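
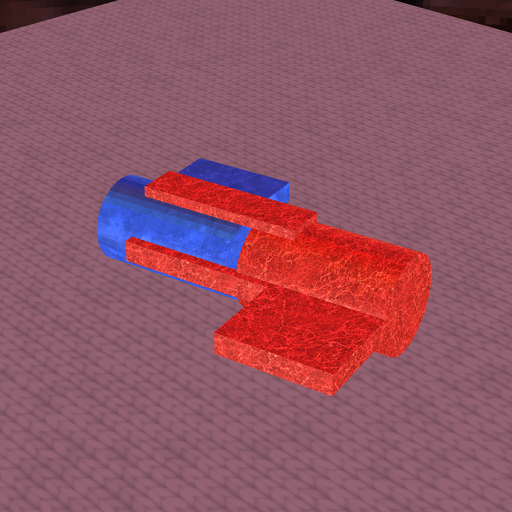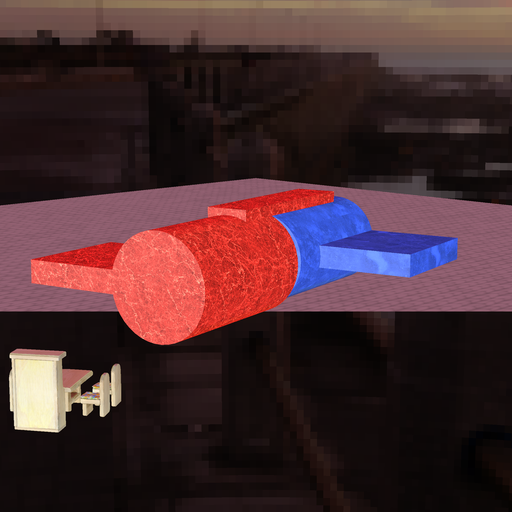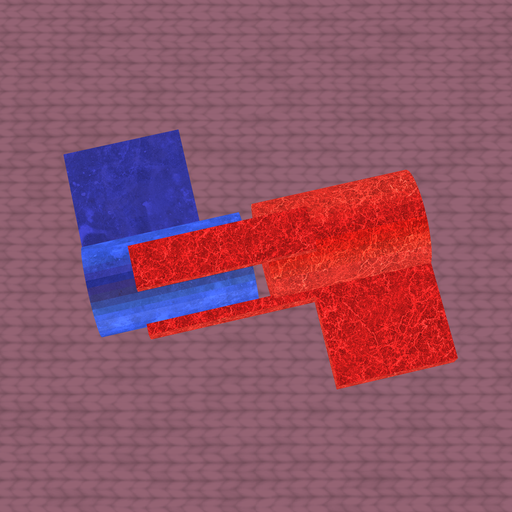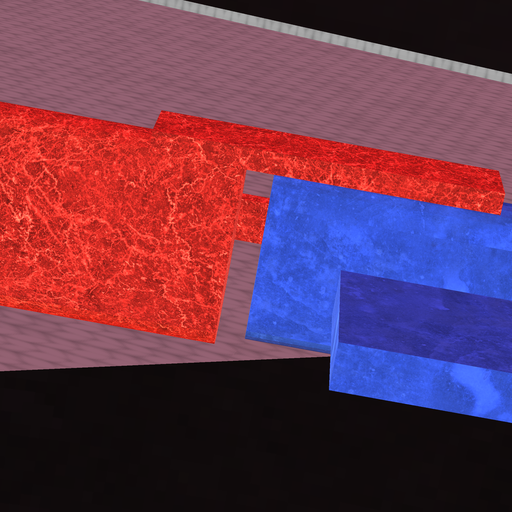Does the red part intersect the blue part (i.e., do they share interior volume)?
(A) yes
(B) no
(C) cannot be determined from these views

(B) no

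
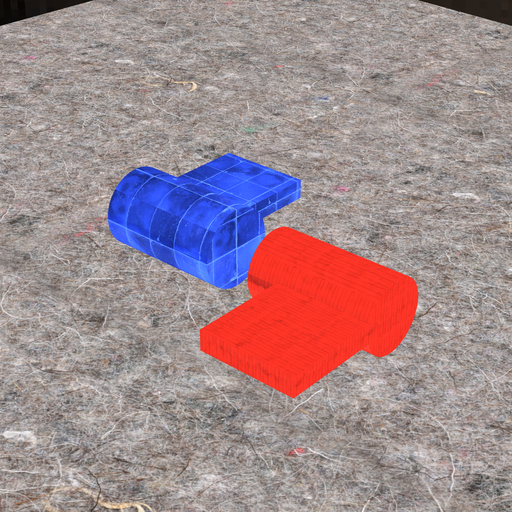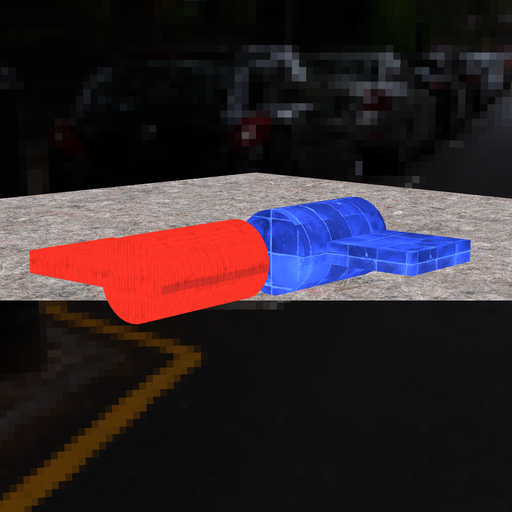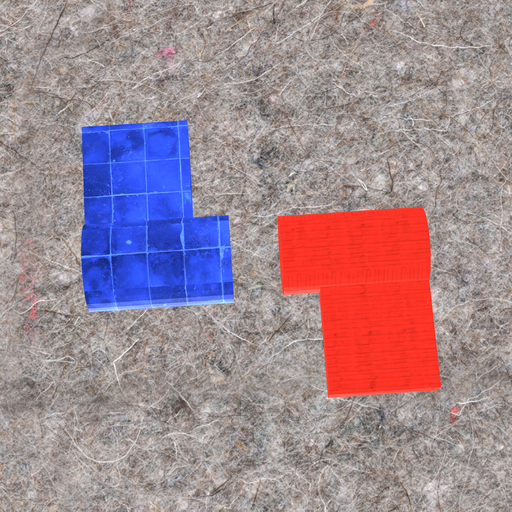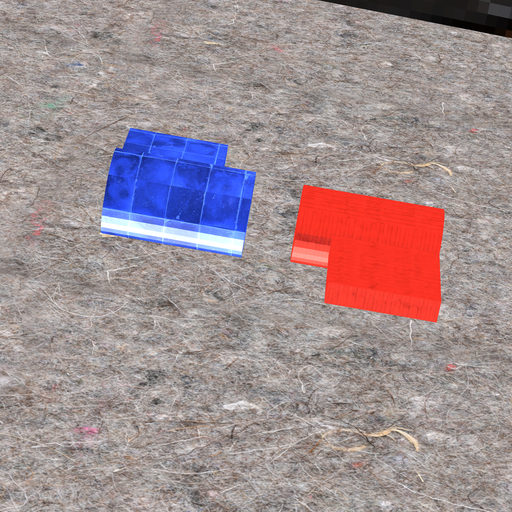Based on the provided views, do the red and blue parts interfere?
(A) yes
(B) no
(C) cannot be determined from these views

(B) no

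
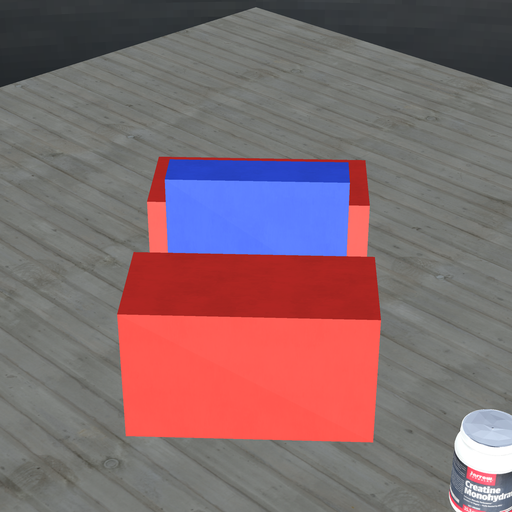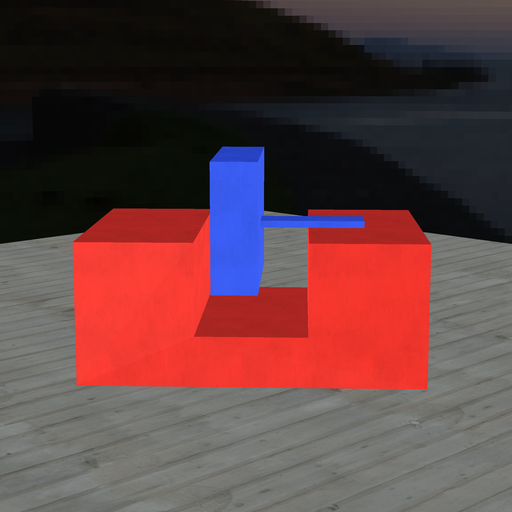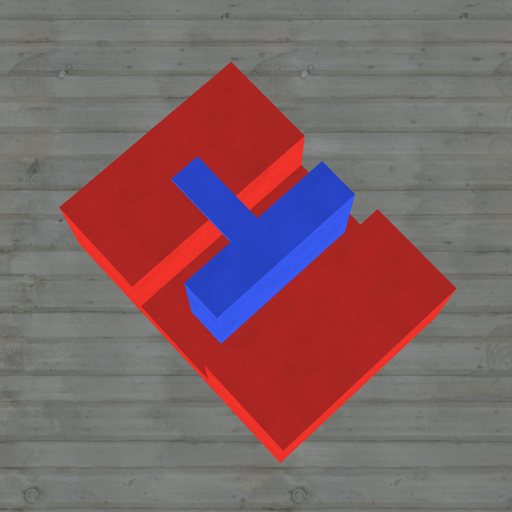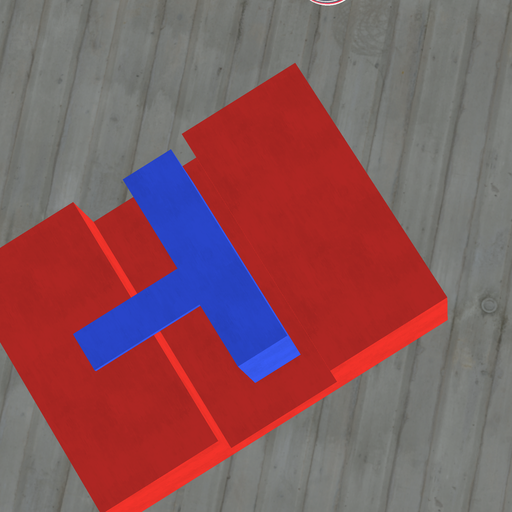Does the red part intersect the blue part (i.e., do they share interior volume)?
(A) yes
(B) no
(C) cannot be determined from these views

(B) no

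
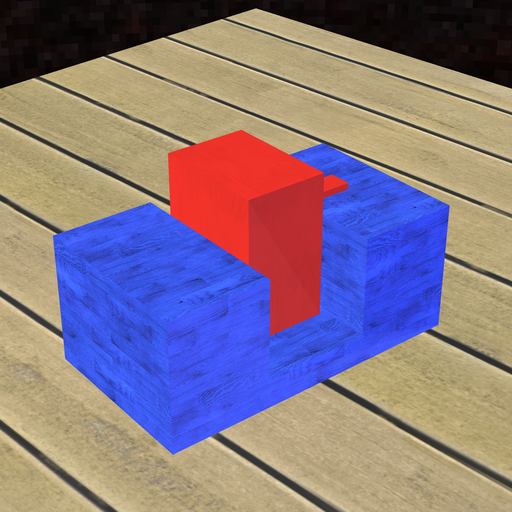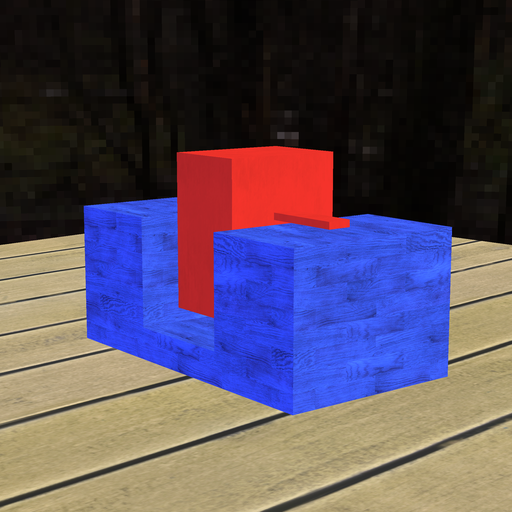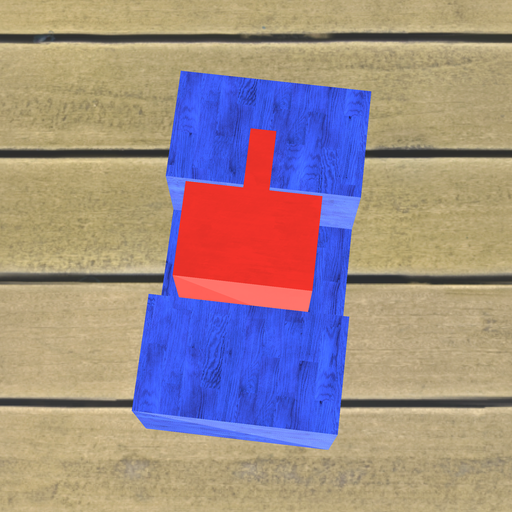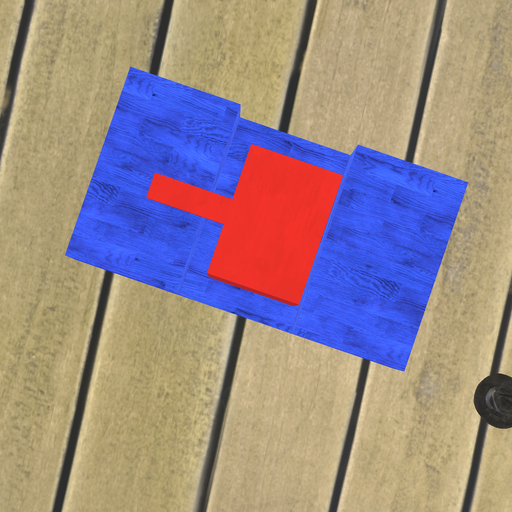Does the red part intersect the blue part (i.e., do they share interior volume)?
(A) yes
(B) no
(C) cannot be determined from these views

(B) no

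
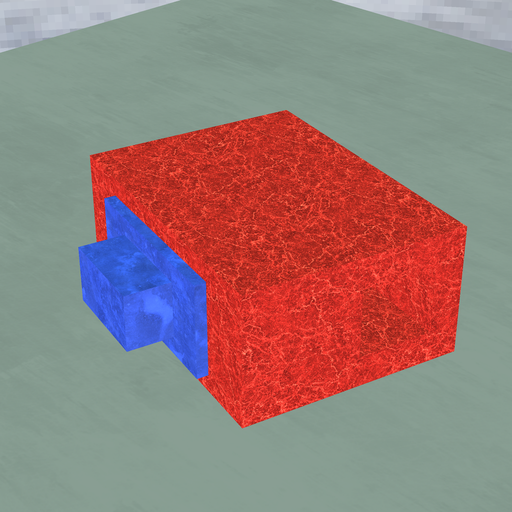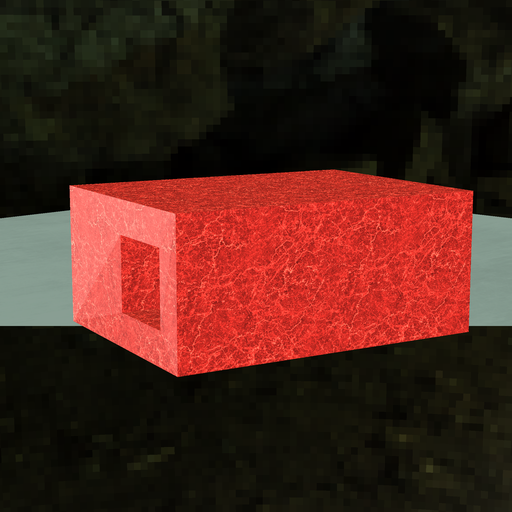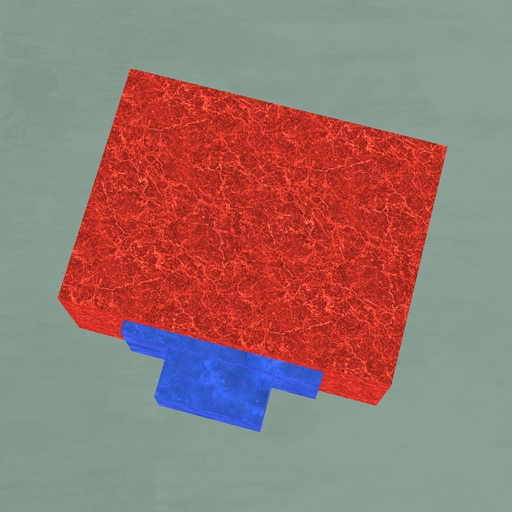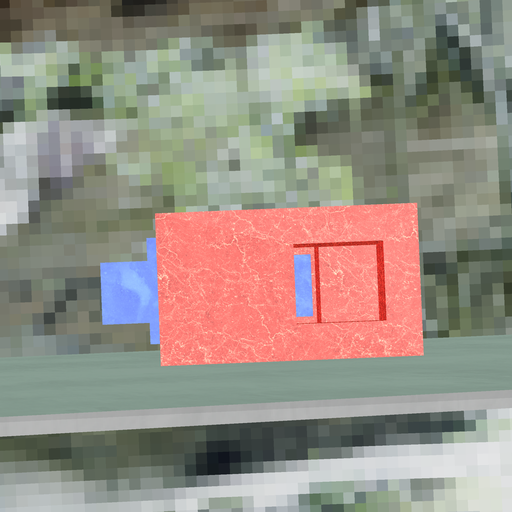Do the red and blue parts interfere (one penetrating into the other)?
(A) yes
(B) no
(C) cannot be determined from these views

(B) no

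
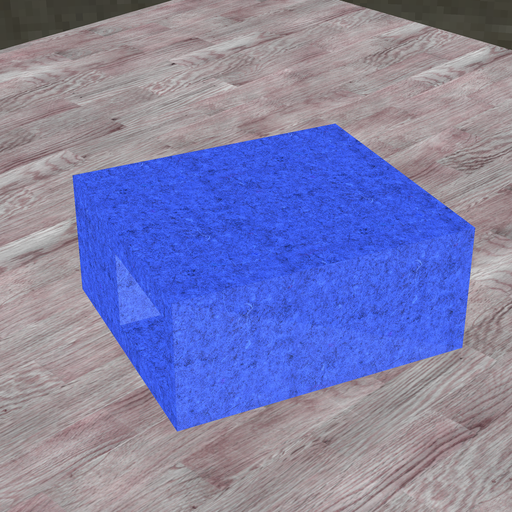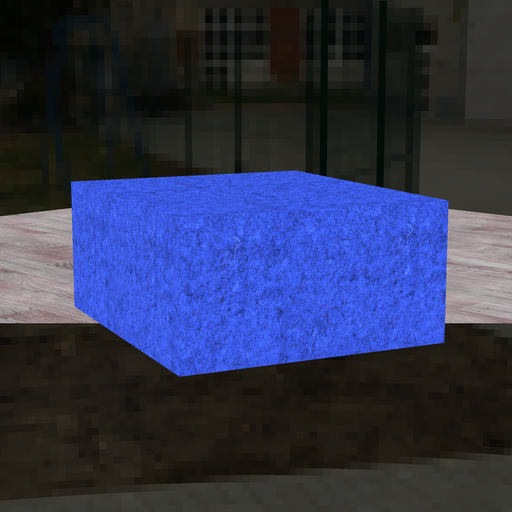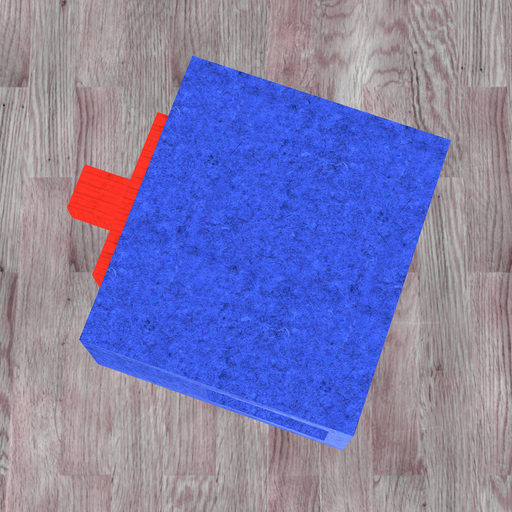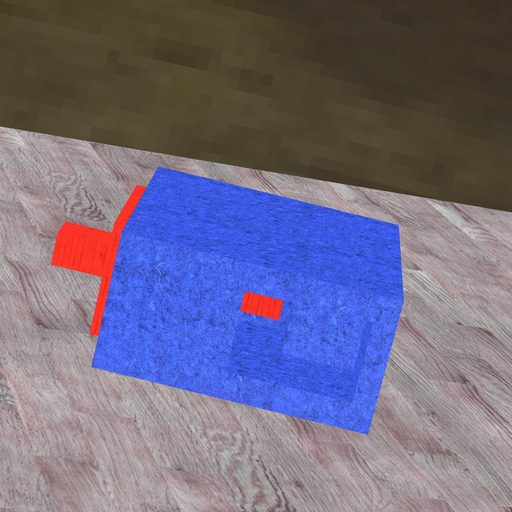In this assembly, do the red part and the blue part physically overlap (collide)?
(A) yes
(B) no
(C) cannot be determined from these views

(B) no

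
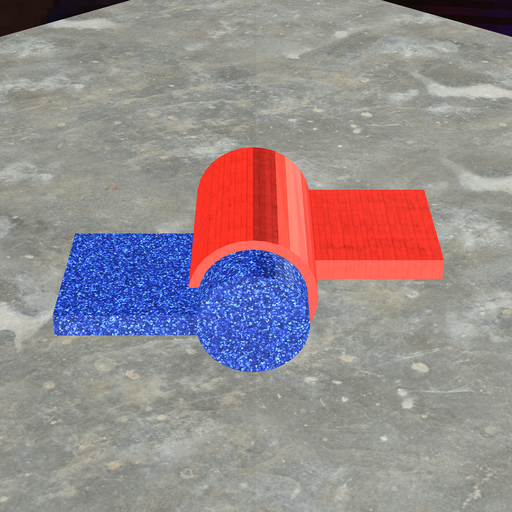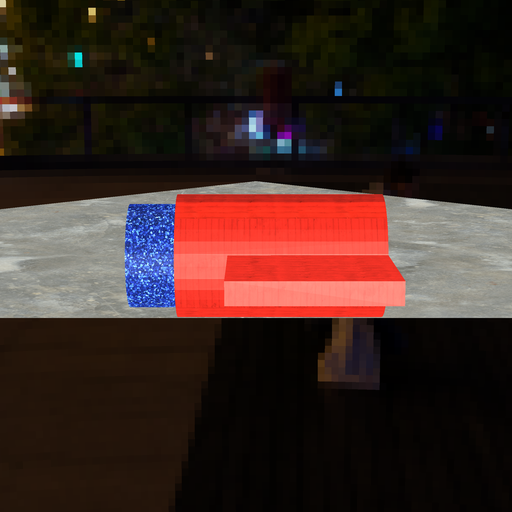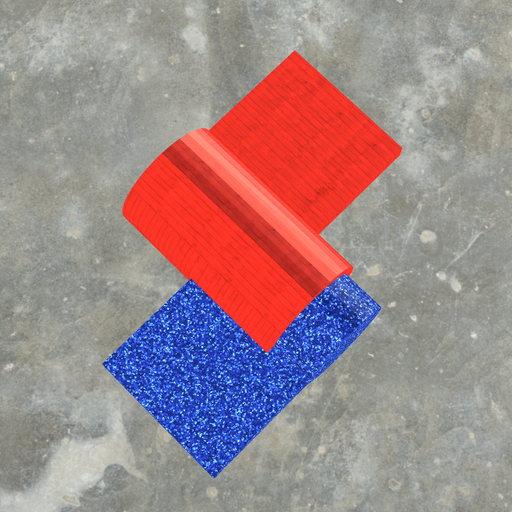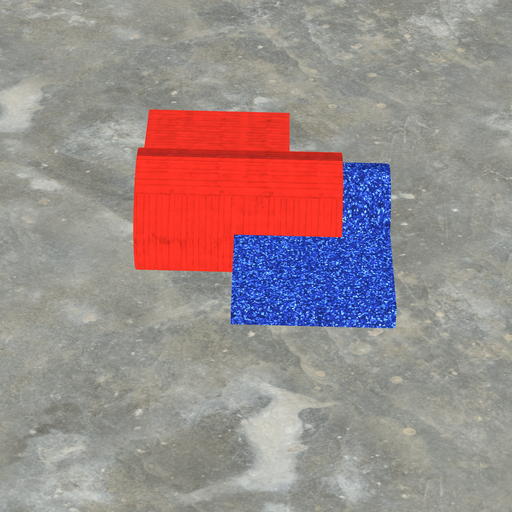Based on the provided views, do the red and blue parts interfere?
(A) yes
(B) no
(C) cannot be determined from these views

(A) yes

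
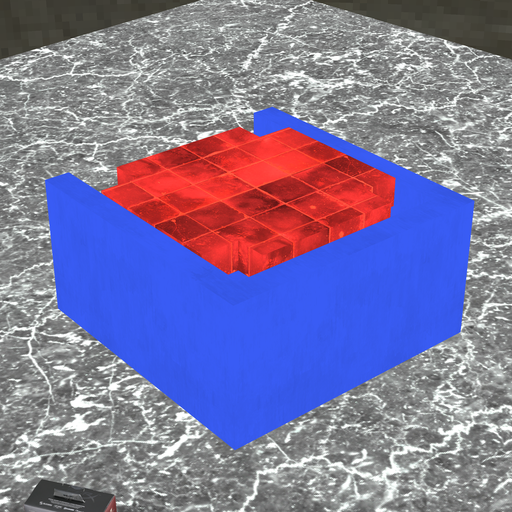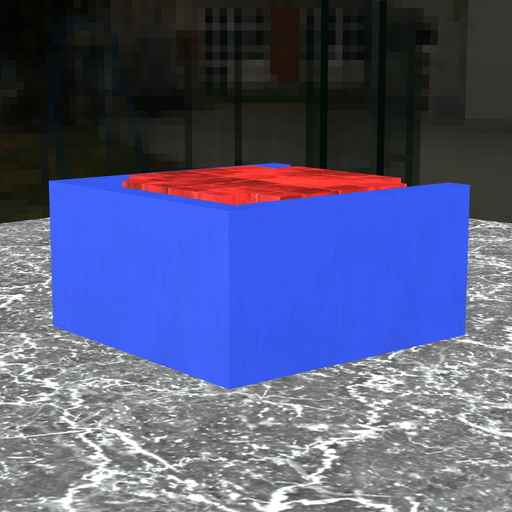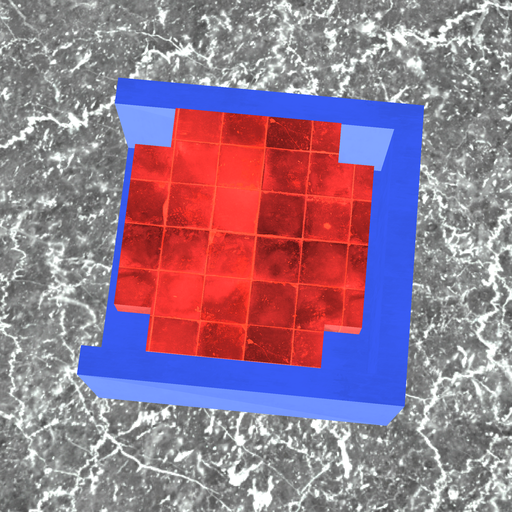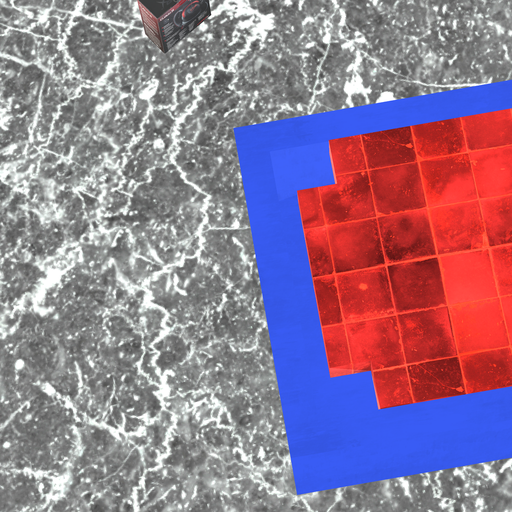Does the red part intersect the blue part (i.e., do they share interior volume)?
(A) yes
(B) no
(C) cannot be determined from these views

(B) no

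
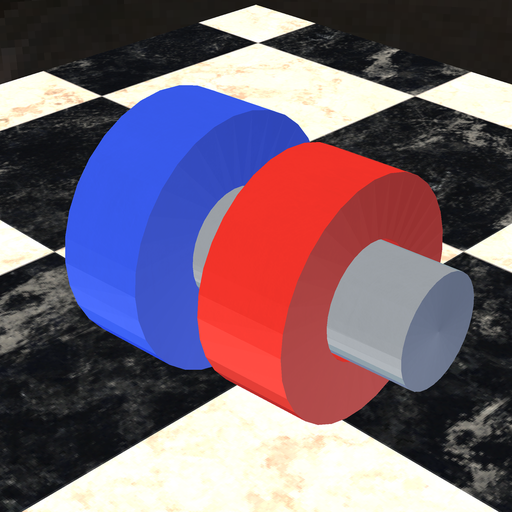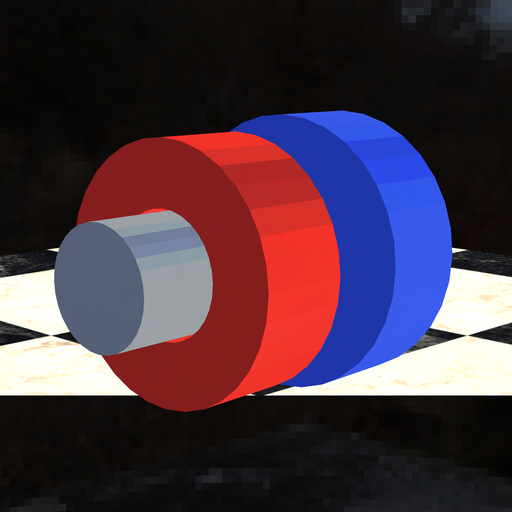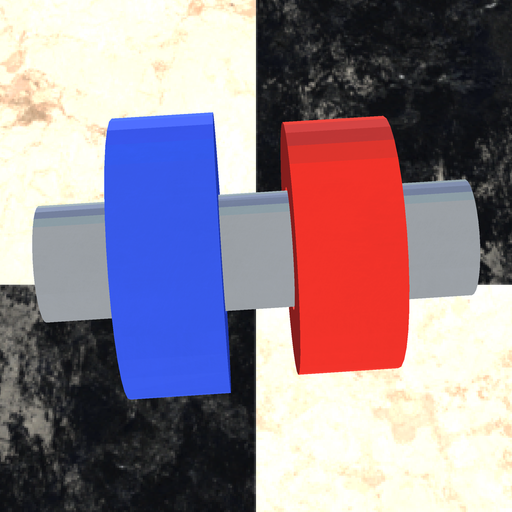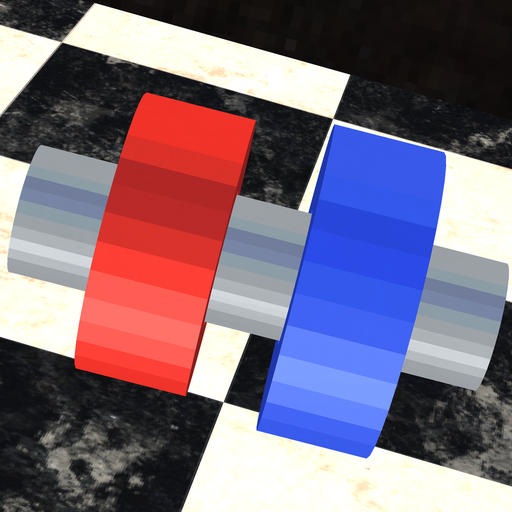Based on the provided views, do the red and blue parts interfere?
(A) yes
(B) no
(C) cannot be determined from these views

(B) no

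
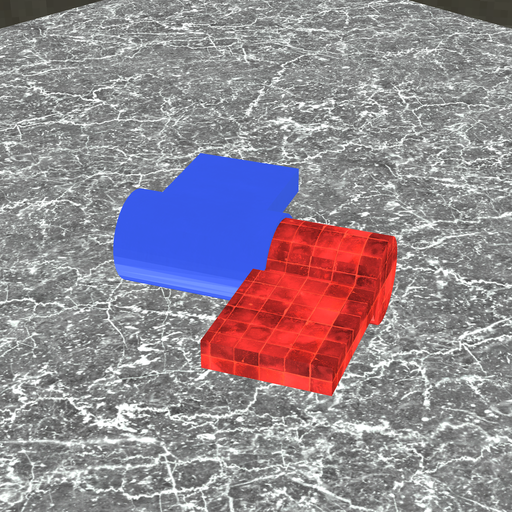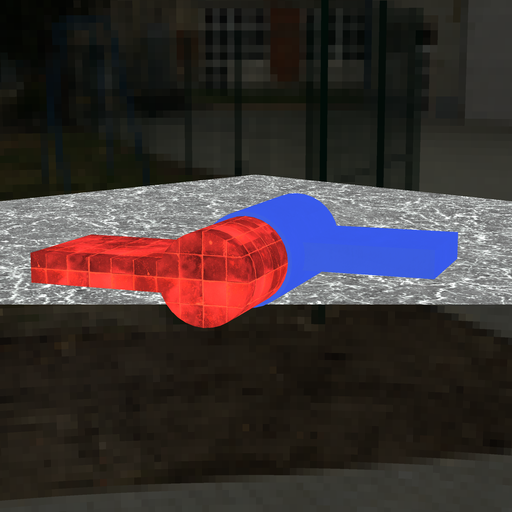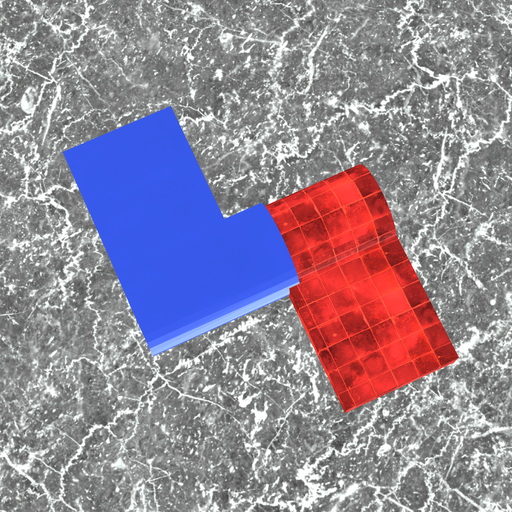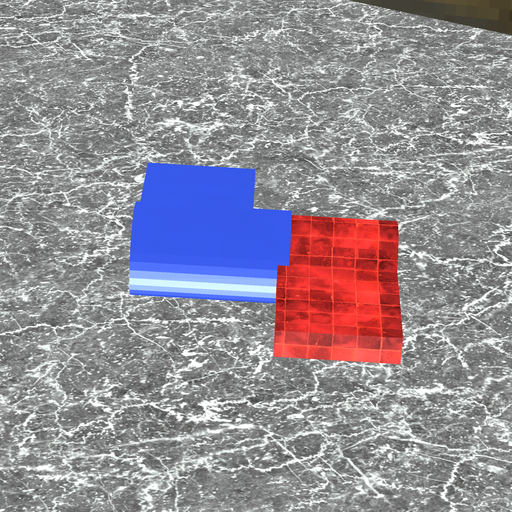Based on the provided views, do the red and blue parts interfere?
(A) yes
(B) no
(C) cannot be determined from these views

(A) yes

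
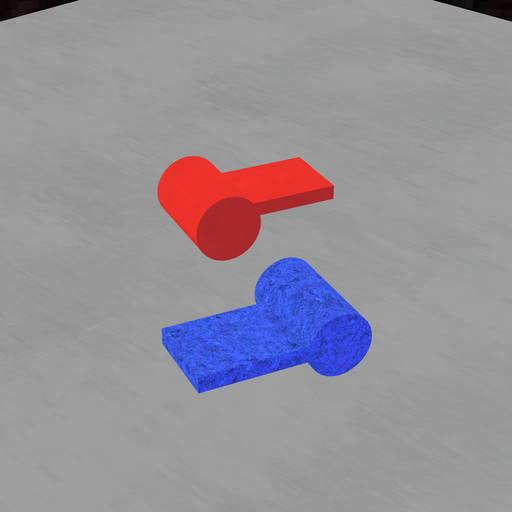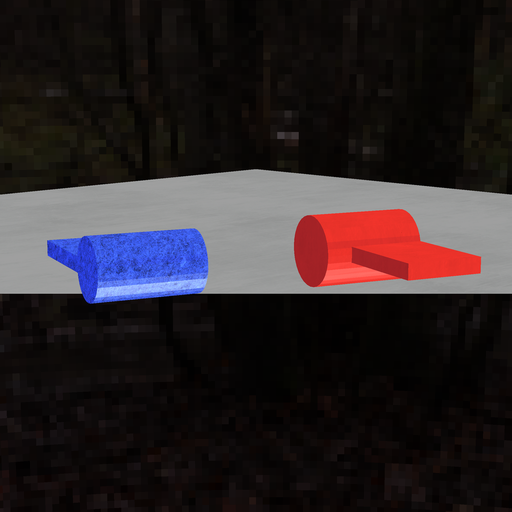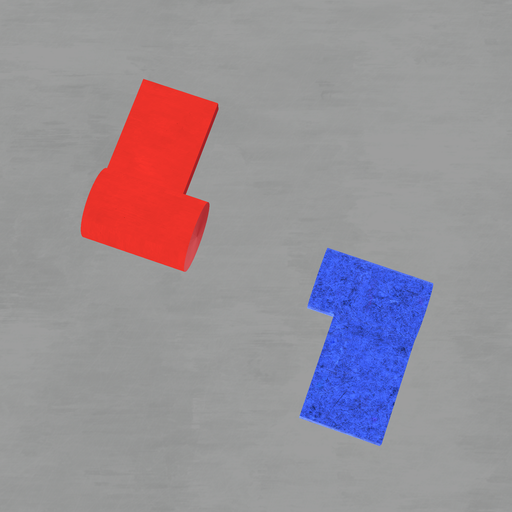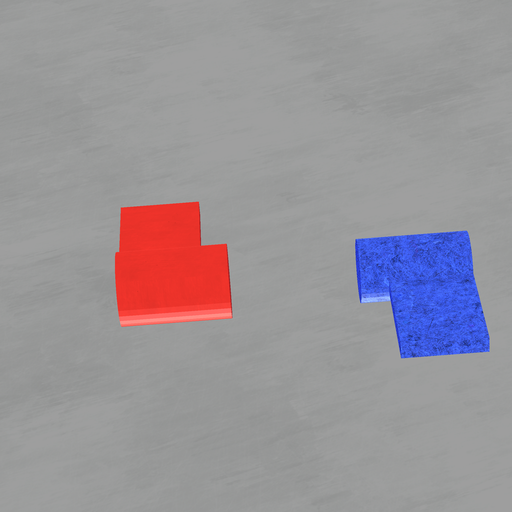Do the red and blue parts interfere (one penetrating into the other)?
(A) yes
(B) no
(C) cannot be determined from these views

(B) no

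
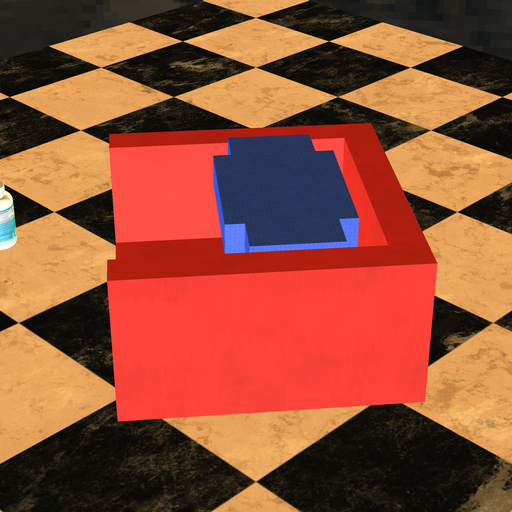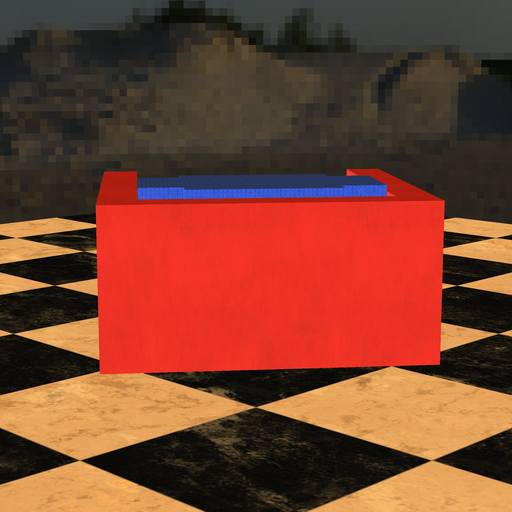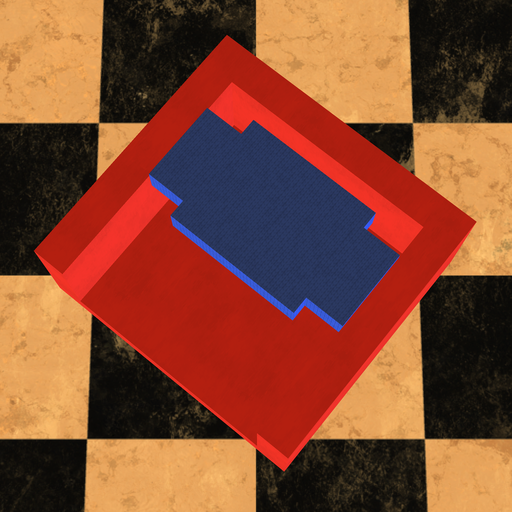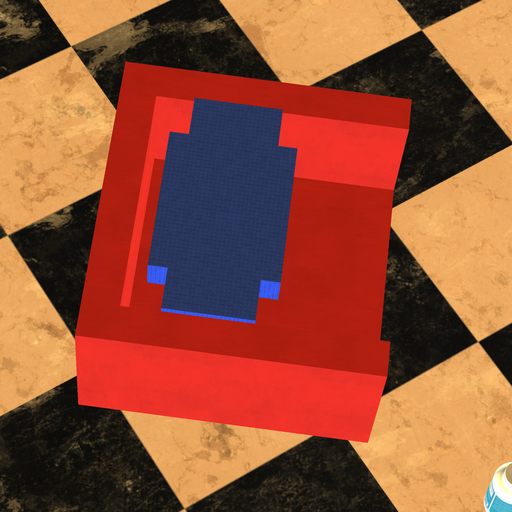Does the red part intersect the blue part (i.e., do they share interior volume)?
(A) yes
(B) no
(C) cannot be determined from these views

(B) no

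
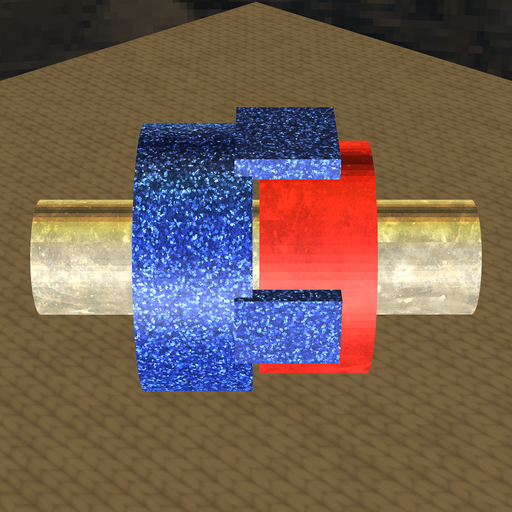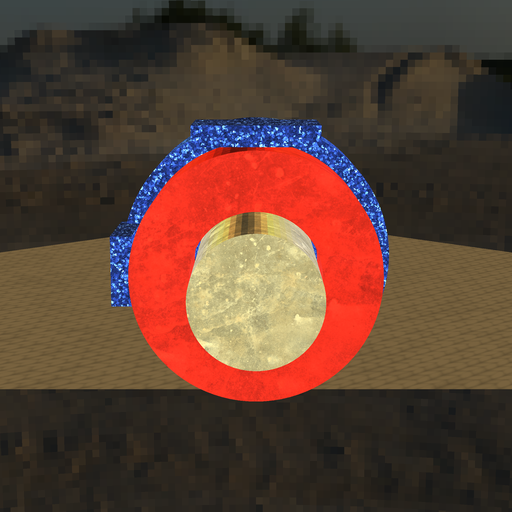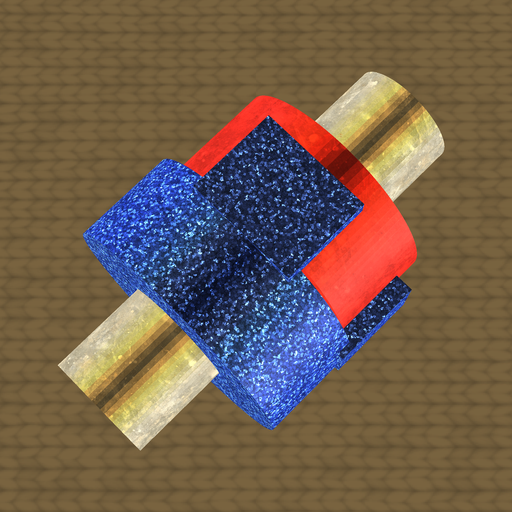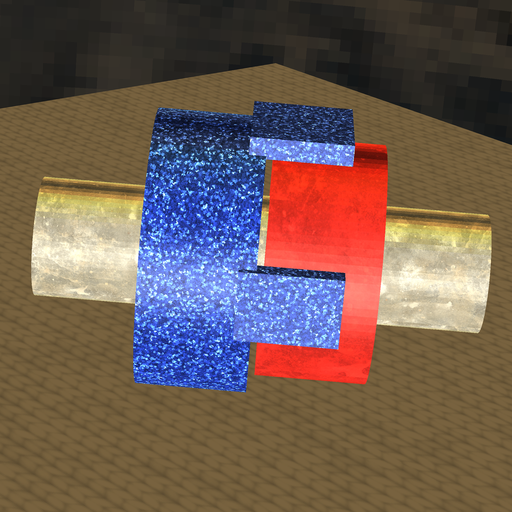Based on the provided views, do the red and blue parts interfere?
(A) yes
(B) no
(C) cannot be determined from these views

(B) no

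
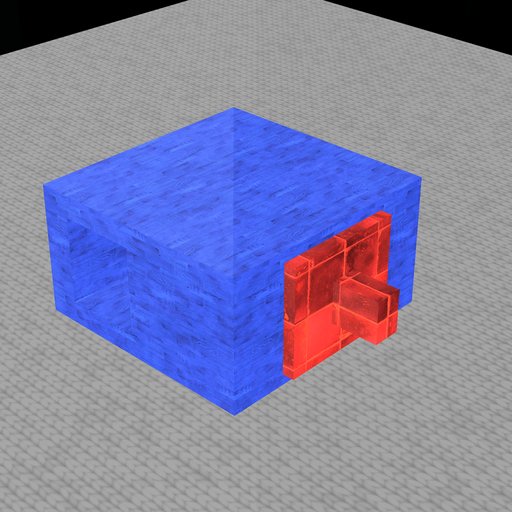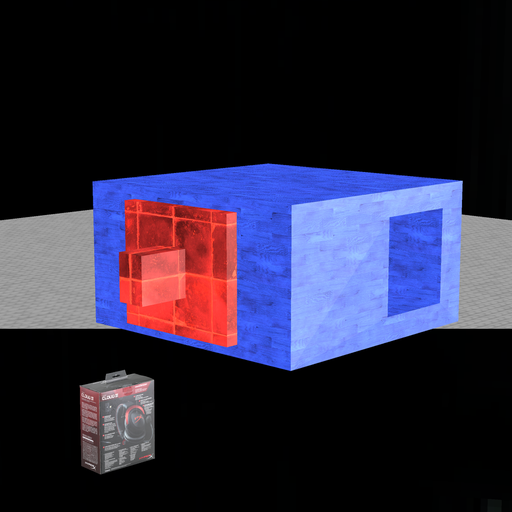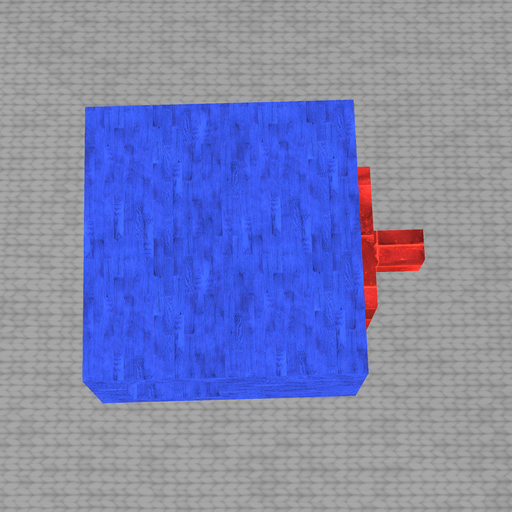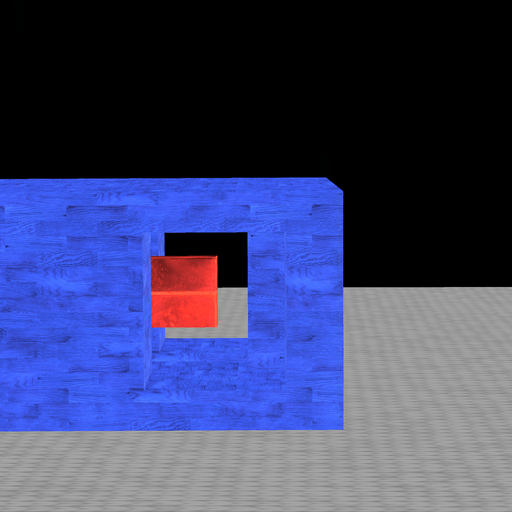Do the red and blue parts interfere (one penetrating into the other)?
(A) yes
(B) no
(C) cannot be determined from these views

(B) no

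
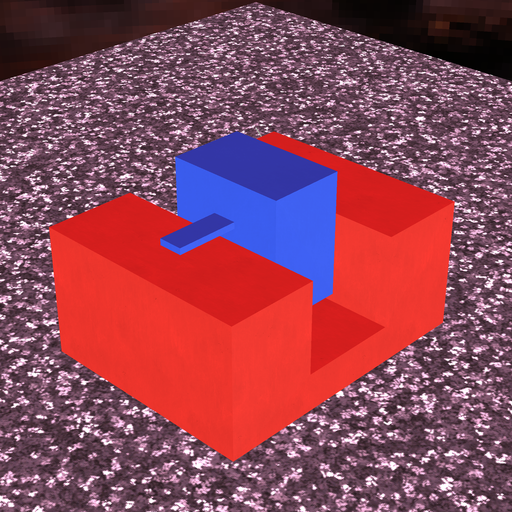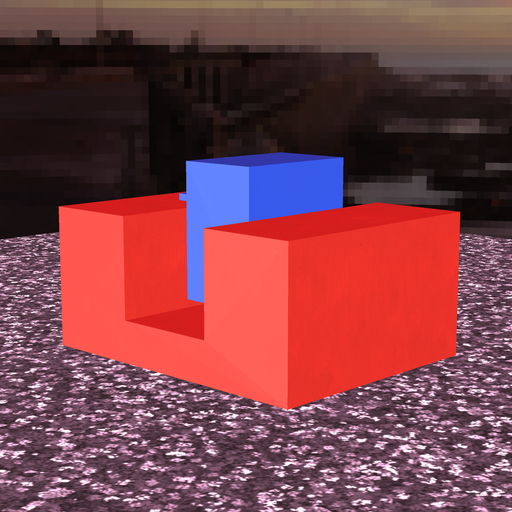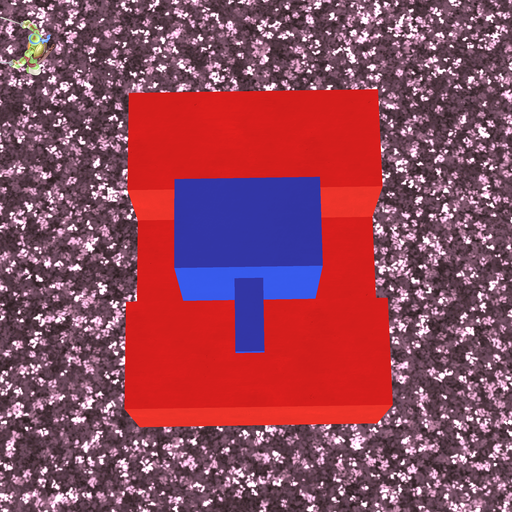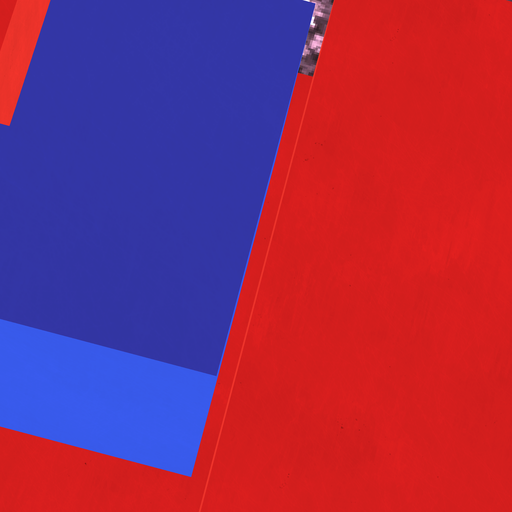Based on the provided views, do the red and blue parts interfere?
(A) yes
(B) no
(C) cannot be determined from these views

(B) no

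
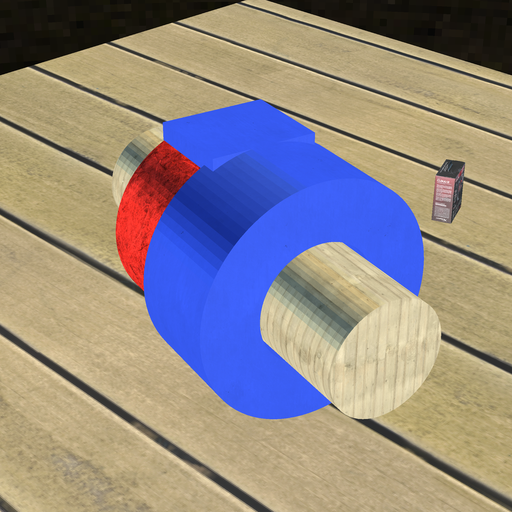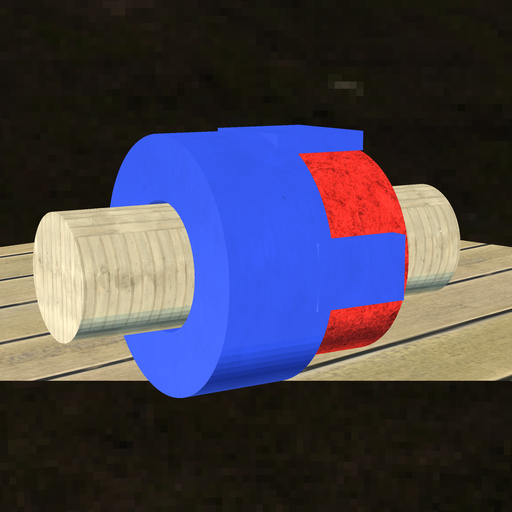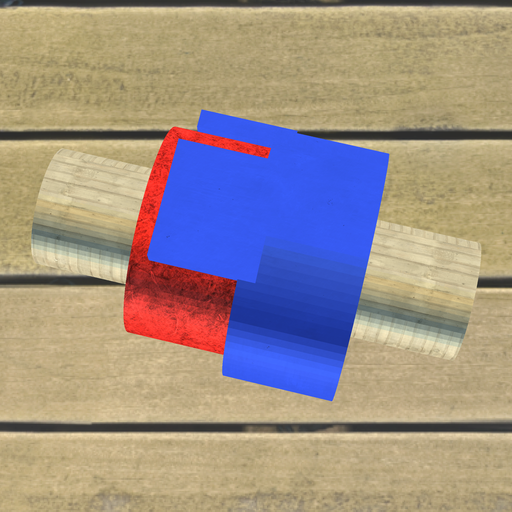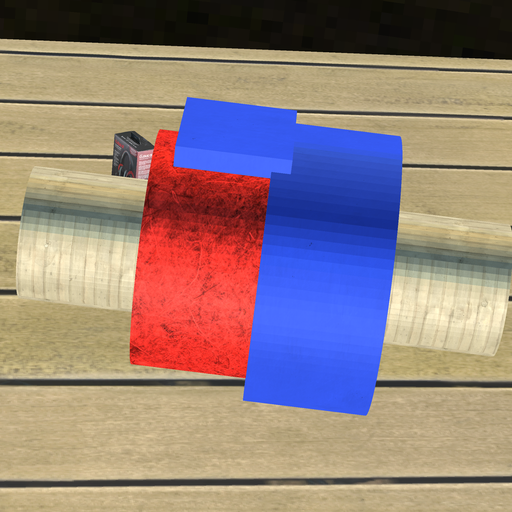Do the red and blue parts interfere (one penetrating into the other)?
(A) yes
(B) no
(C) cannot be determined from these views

(A) yes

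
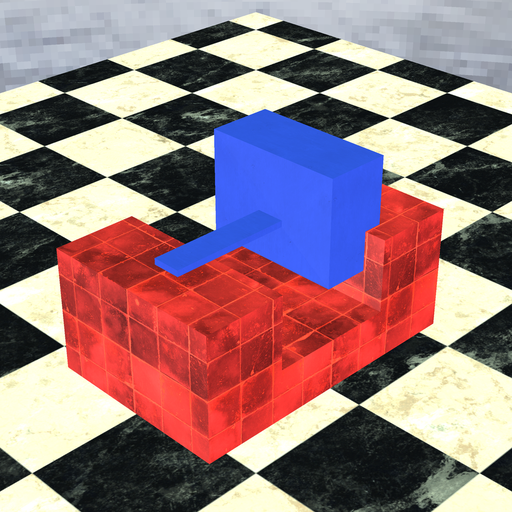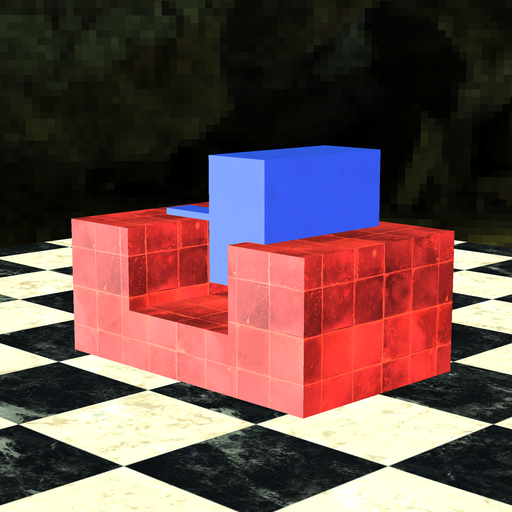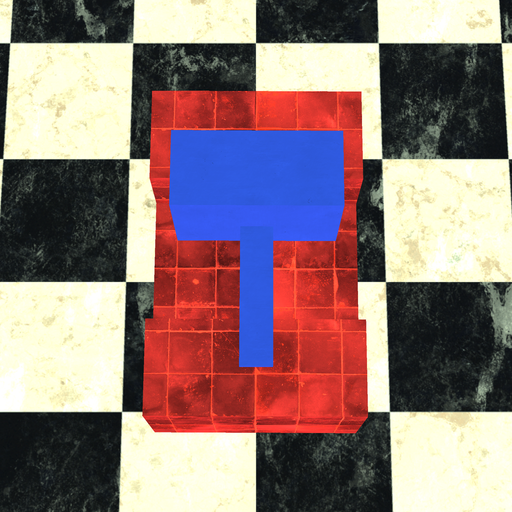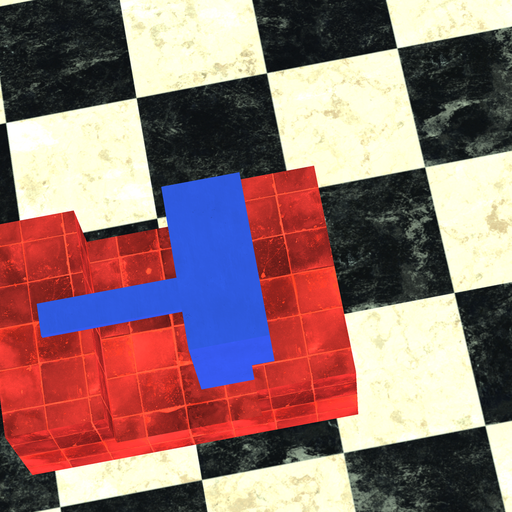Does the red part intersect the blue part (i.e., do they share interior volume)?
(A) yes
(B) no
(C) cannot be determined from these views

(A) yes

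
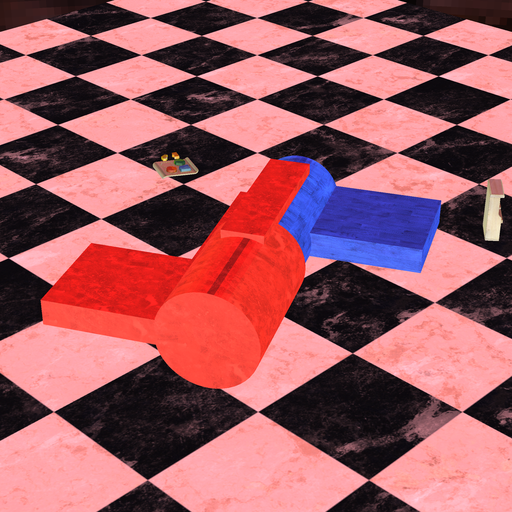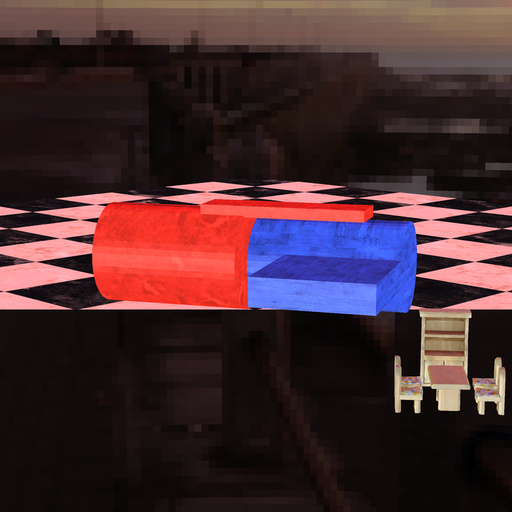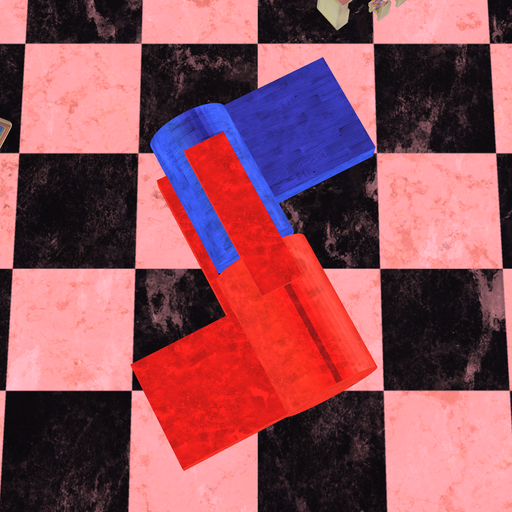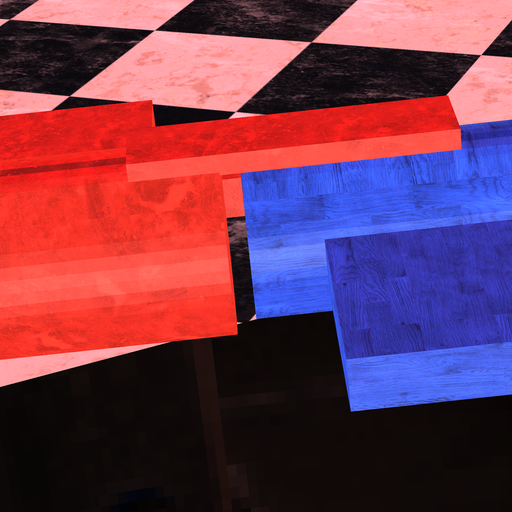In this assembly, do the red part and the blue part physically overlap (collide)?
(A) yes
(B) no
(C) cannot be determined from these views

(B) no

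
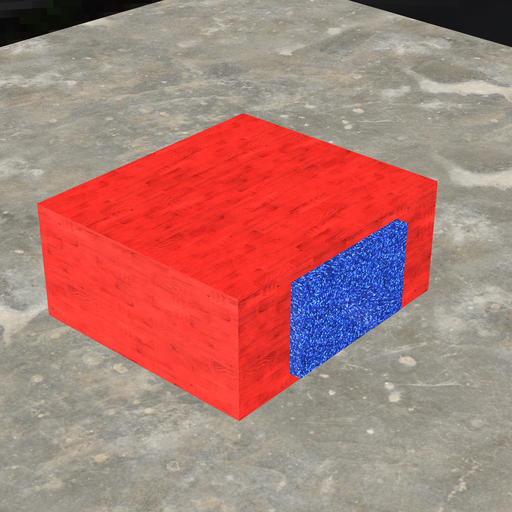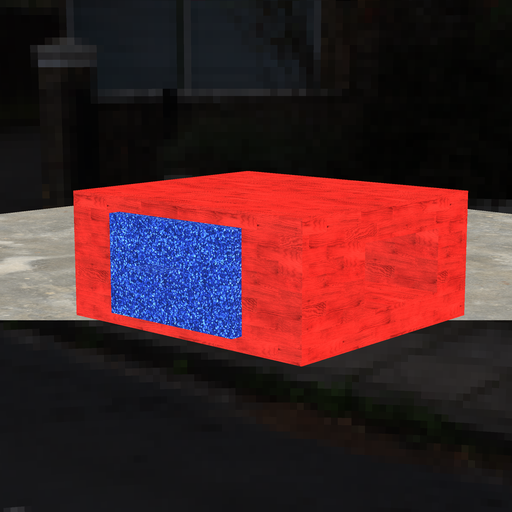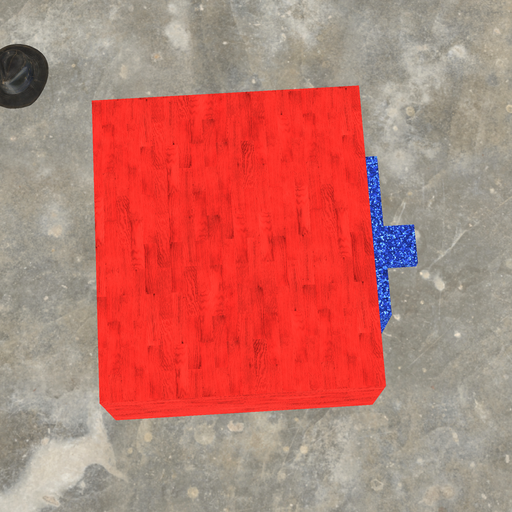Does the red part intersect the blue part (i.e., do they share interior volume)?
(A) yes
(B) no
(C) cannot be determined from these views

(C) cannot be determined from these views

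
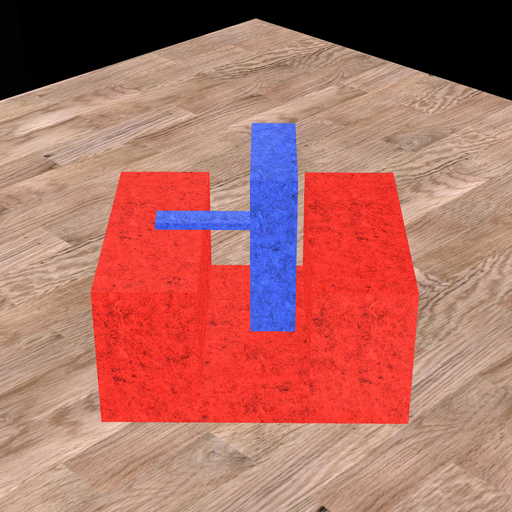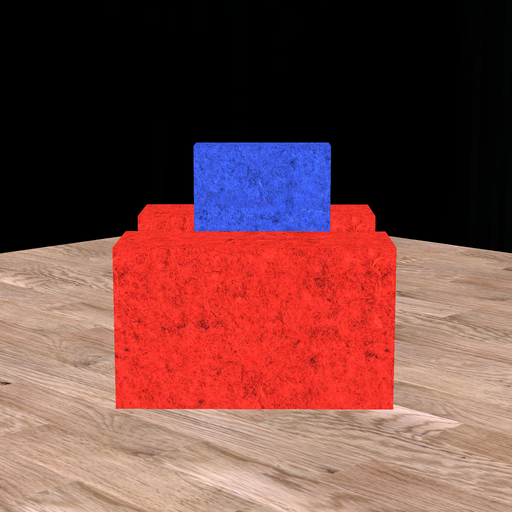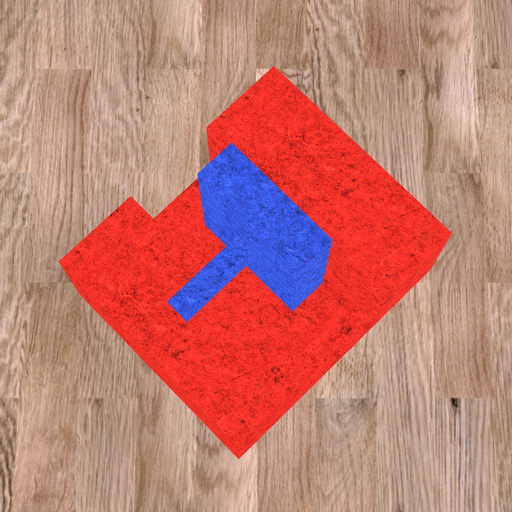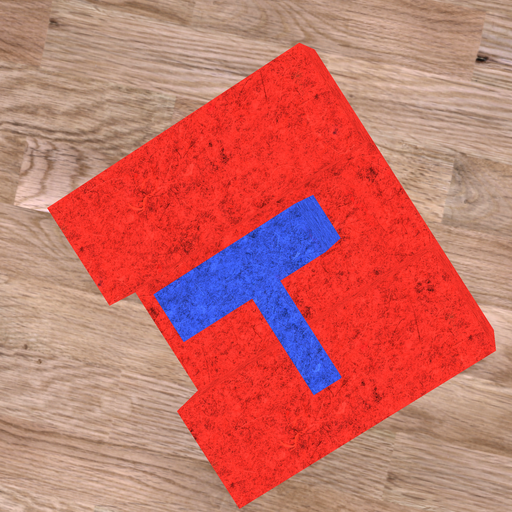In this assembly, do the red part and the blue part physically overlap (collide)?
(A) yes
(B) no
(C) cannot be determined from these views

(B) no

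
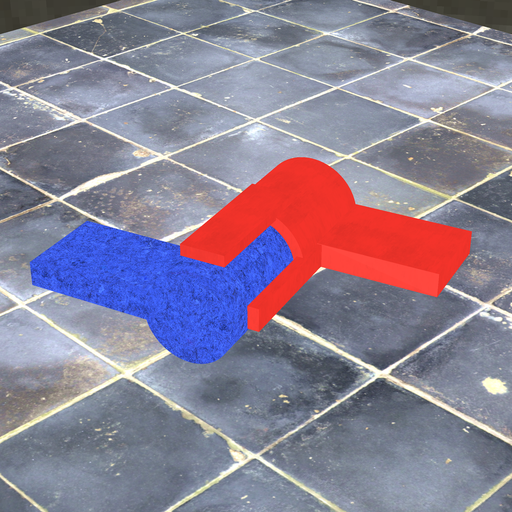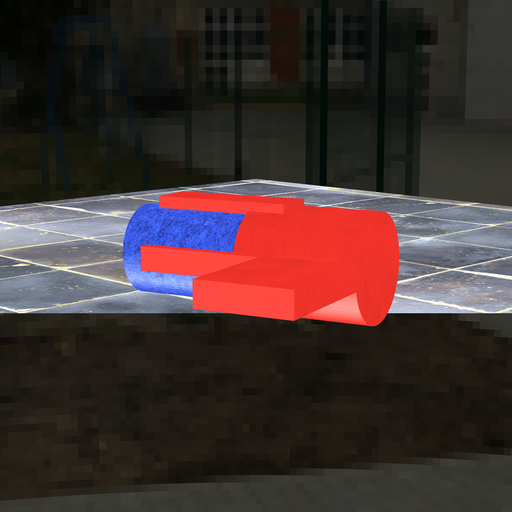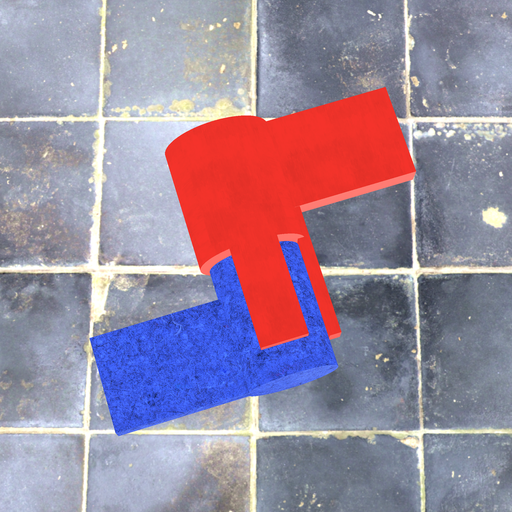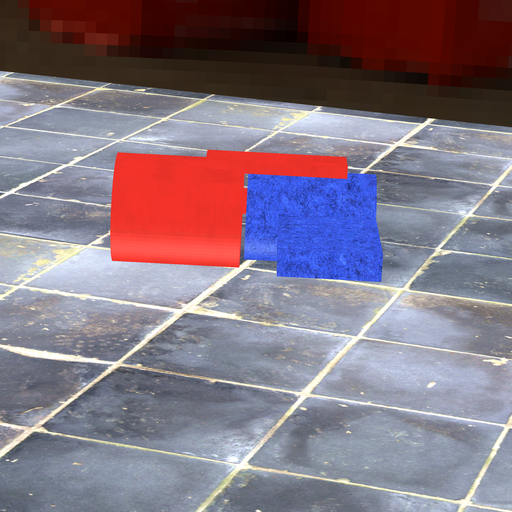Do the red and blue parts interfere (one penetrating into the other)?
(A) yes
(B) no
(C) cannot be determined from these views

(B) no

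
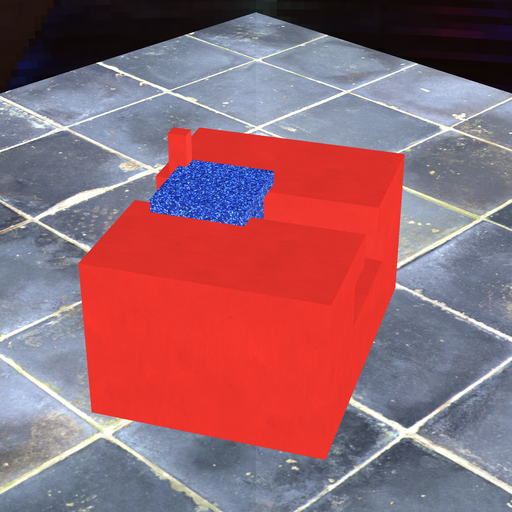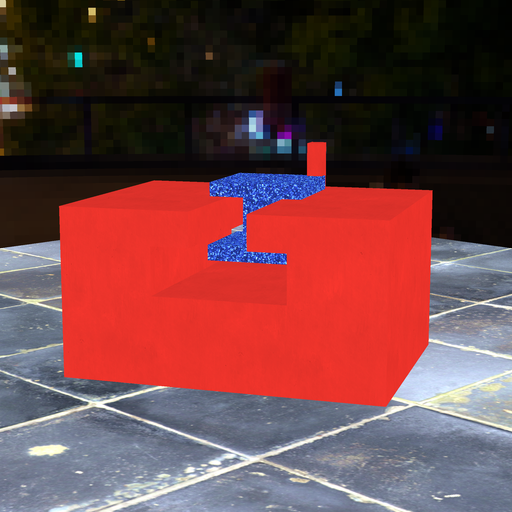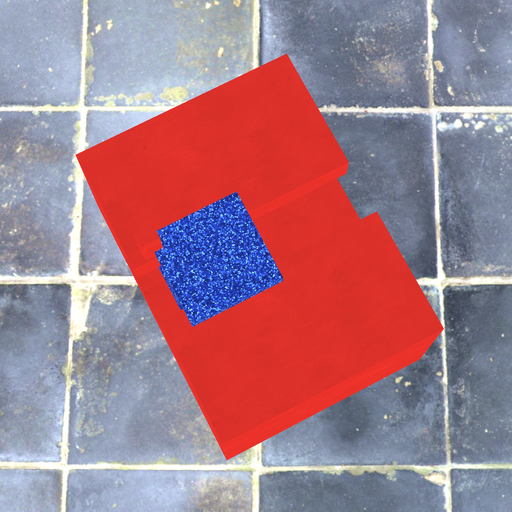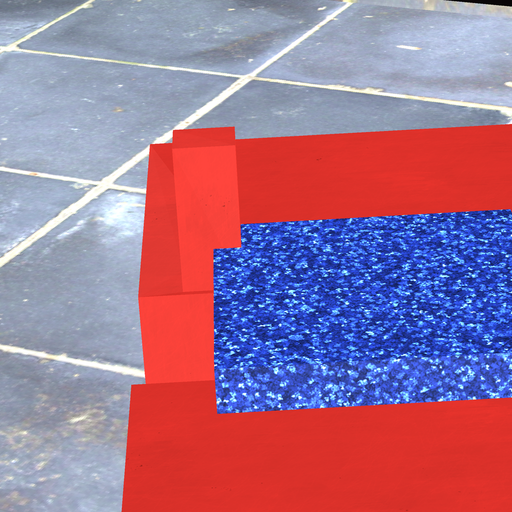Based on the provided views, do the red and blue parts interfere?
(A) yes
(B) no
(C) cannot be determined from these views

(A) yes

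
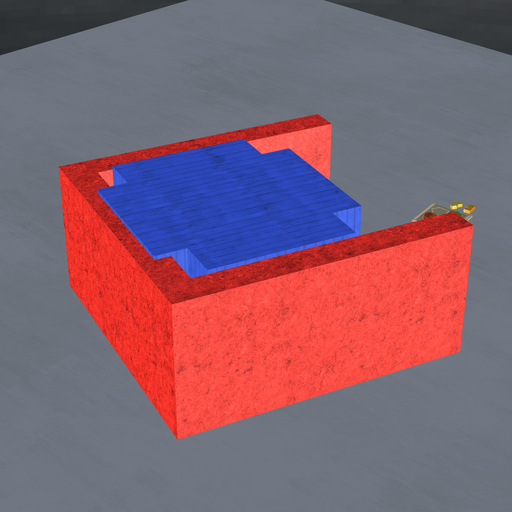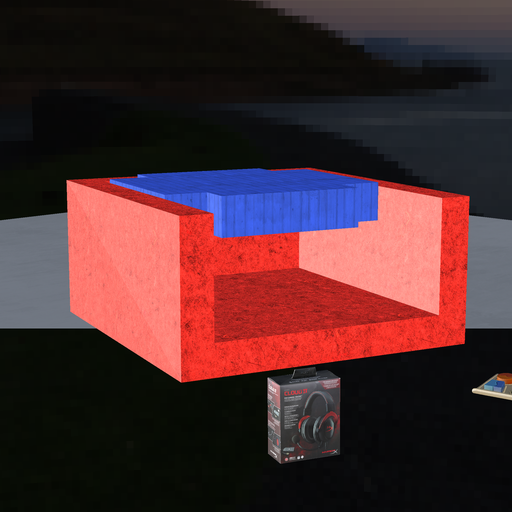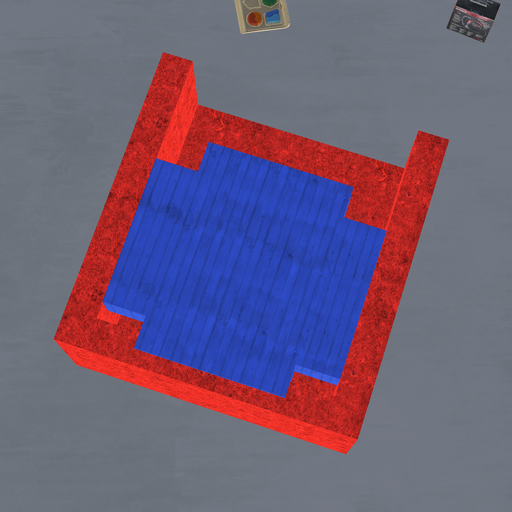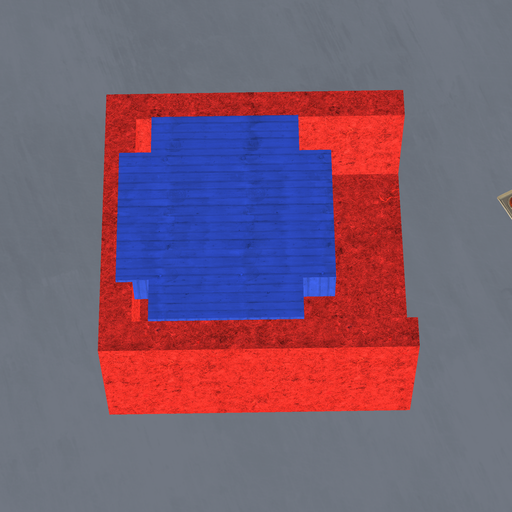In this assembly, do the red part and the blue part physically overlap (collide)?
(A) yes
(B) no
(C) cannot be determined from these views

(A) yes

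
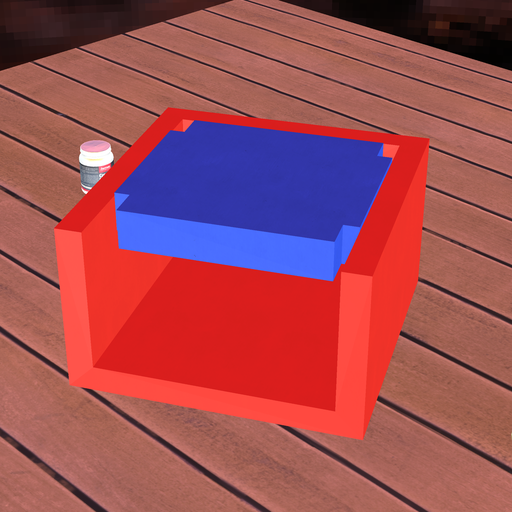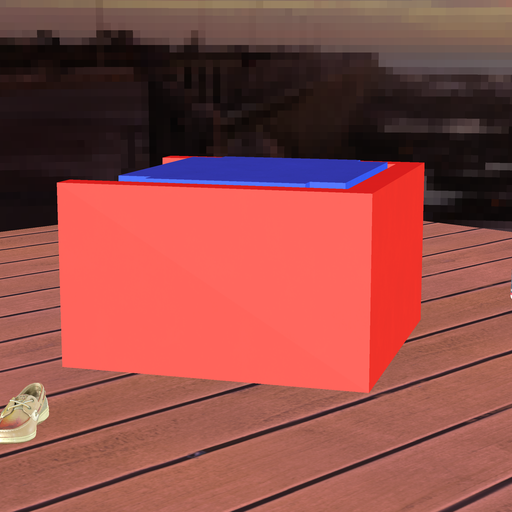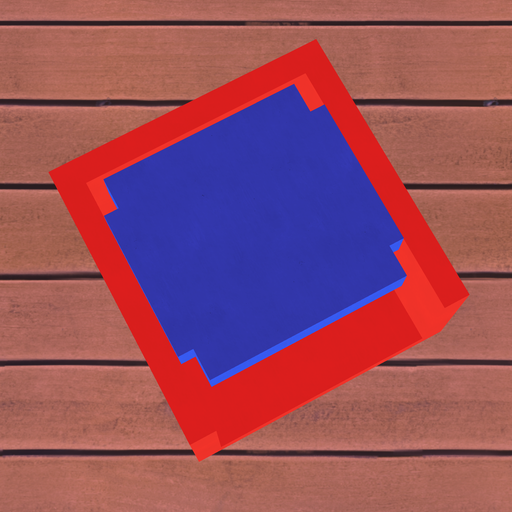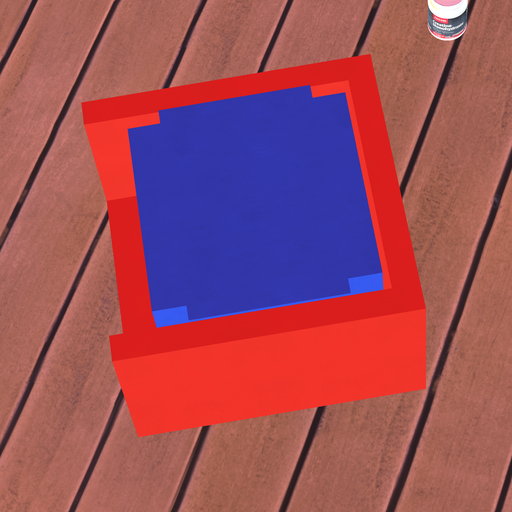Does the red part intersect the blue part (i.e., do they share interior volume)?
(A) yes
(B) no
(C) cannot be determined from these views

(B) no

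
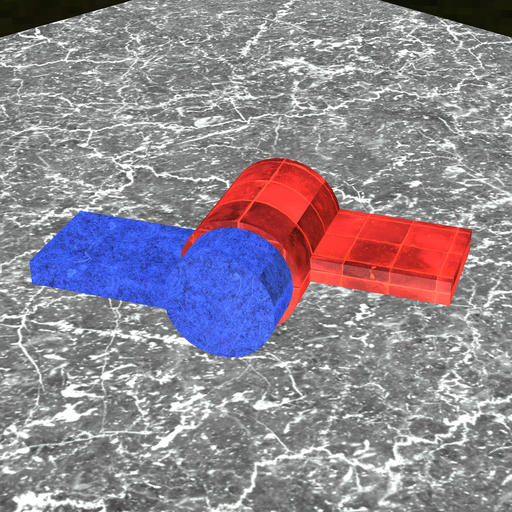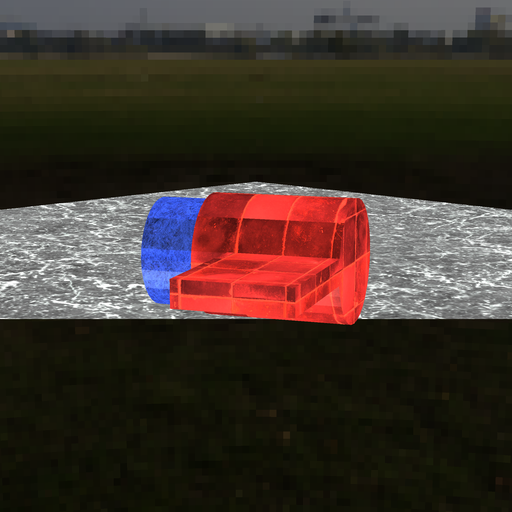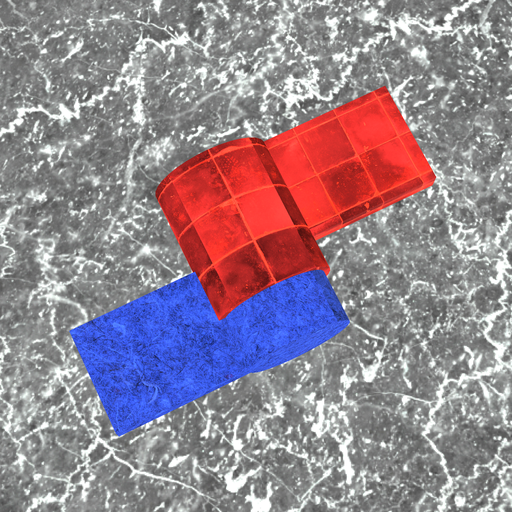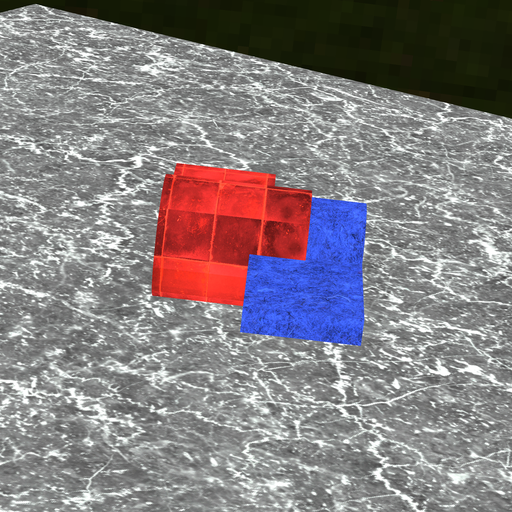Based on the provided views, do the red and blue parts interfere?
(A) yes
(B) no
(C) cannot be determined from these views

(A) yes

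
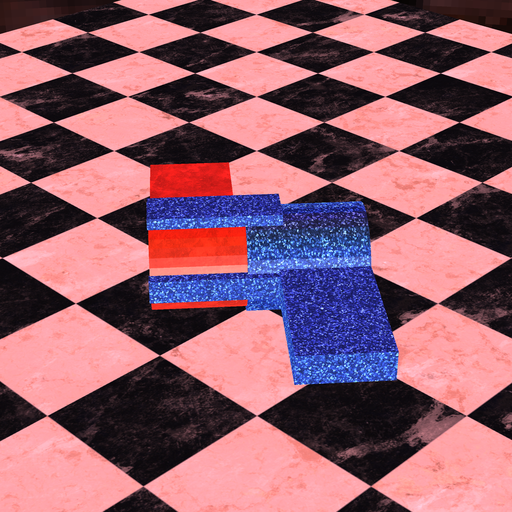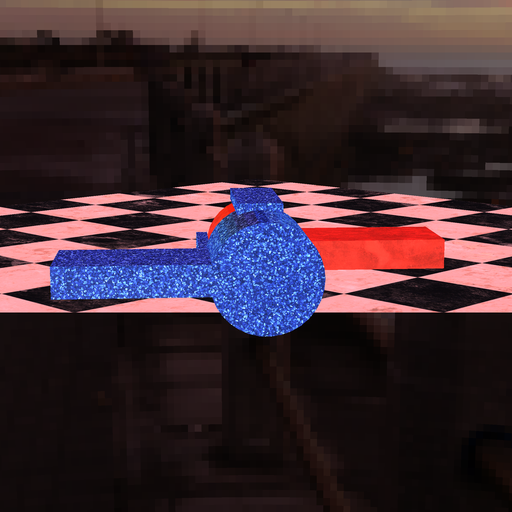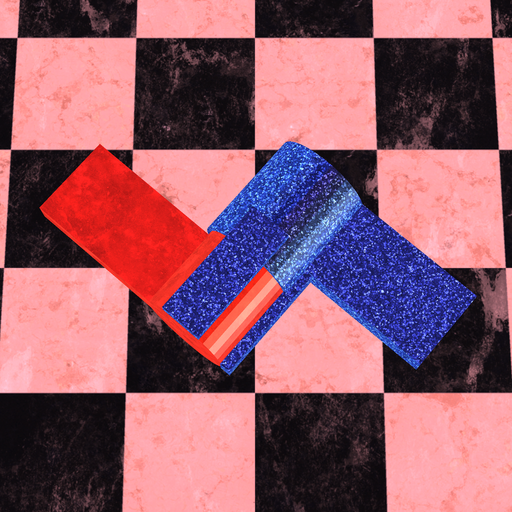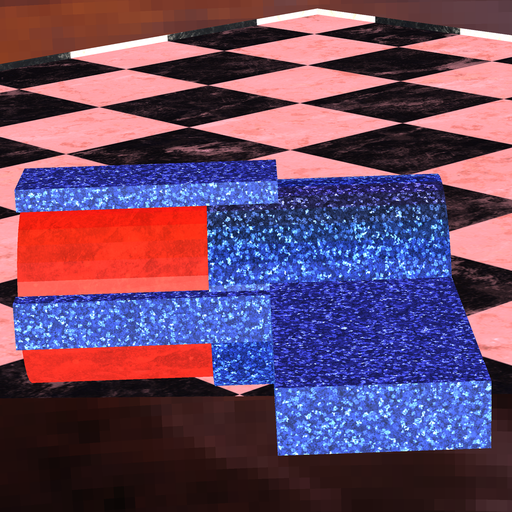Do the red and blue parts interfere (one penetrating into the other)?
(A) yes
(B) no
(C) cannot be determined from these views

(A) yes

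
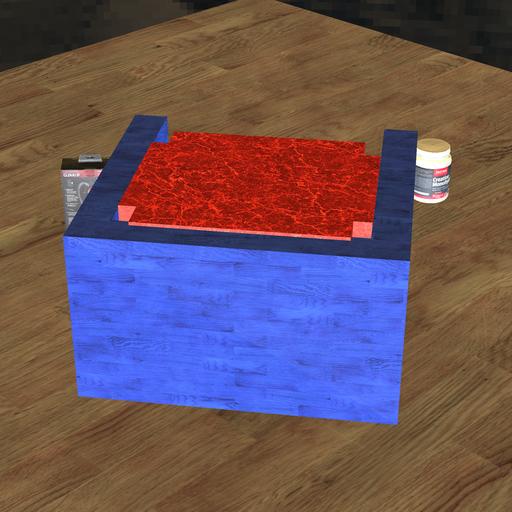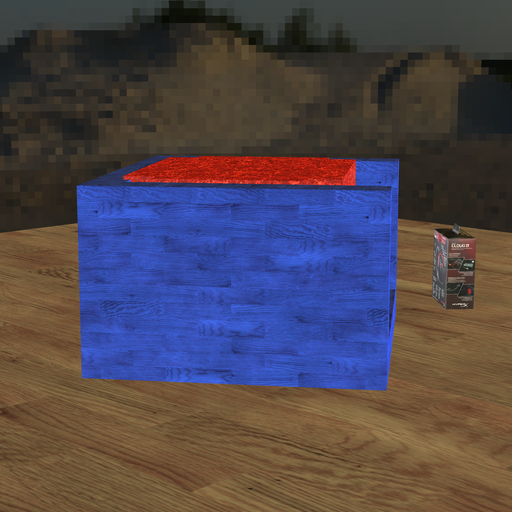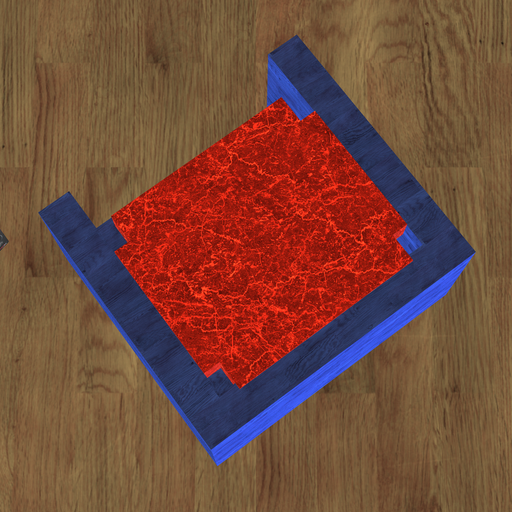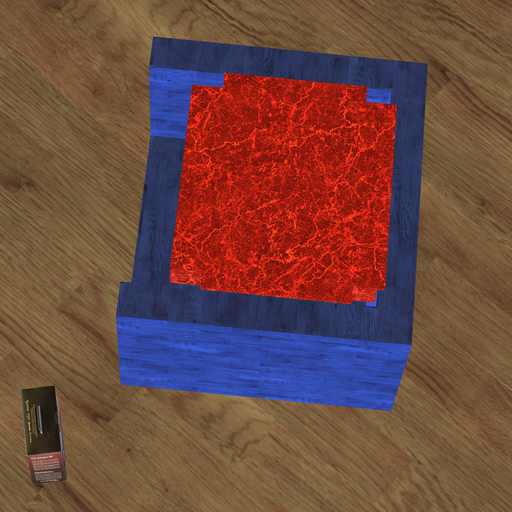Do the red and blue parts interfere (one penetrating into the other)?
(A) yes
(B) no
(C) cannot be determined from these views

(A) yes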